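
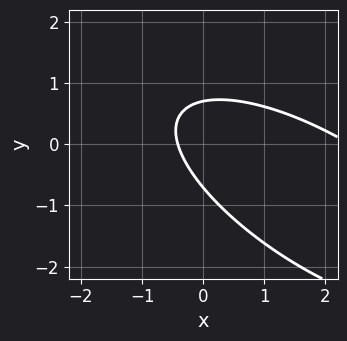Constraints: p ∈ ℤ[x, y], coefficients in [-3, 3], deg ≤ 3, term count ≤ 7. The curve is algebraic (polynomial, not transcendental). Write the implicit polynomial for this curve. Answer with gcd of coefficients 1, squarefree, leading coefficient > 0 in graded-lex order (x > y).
x^2 + 2*x*y + 2*y^2 - 2*x - 1

deg p = 2. The shape is more complex than any degree-1 curve.
Solving for integer coefficients yields p as stated.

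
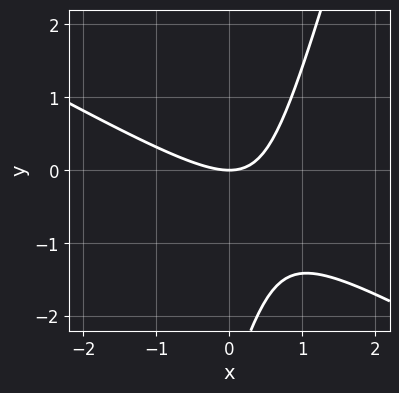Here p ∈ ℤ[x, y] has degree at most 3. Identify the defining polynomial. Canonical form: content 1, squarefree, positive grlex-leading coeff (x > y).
First, deg p = 2. The shape is more complex than any degree-1 curve.
Next, from the visible intercepts: one x-axis crossing is at x = 0; it crosses the y-axis at the gridline y = 0.
Finally, fitting integer coefficients to these (and the overall shape) gives p.

2*x^2 + 3*x*y - y^2 - 3*y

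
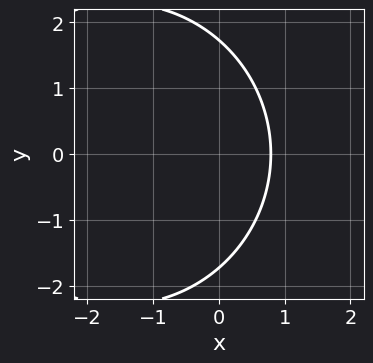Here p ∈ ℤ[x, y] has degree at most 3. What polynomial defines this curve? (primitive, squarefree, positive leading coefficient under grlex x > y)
deg p = 2. No degree-1 curve has this shape.
Symmetries: the y ↦ −y reflection is a symmetry, so y appears only in even powers.
Putting this together gives p.

x^2 + y^2 + 3*x - 3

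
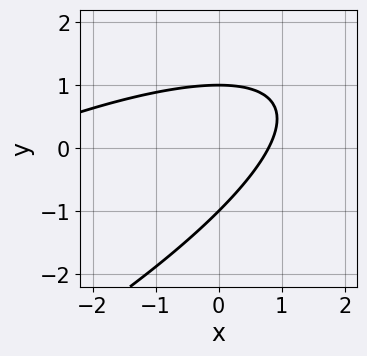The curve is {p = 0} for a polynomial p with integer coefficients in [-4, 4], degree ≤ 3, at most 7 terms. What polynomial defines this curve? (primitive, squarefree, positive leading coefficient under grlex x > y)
x^2 - 3*x*y + 3*y^2 + 3*x - 3

The degree is 2 — no degree-1 curve has this shape.
Reading off the gridlines: the y-axis gridline crossings are at y ∈ {-1, 1}.
Matching integer coefficients to the picture gives p.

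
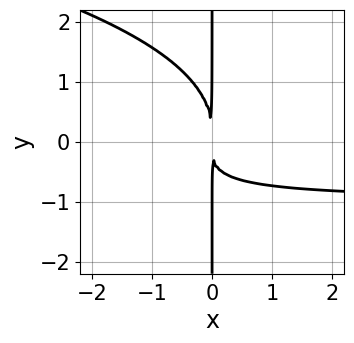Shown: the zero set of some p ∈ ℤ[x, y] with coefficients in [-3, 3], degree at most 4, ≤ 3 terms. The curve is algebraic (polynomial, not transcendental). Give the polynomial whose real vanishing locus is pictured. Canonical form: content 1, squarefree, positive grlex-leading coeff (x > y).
(a) deg p = 4. No degree-3 curve has this shape.
(b) Reading off the gridlines: the visible y-axis segment lies entirely on the curve.
(c) Matching integer coefficients to the picture gives p.

2*x*y^3 + 3*x^2*y + 3*x^2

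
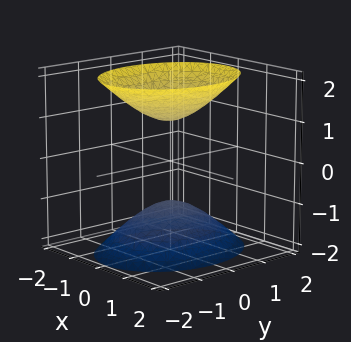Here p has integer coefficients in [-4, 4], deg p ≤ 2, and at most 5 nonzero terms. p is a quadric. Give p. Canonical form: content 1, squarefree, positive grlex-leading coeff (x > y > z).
3*x^2 + 2*y^2 - 2*z^2 + 2

1. I count 2 distinct pieces. They look like related sheets of one shape, so recover p as a whole.
2. deg p = 2. Two separate bowl-shaped sheets opening away from each other; a quadric.
3. Symmetries: the x ↦ −x reflection is a symmetry, so x appears only in even powers; the z ↦ −z reflection is a symmetry, so z appears only in even powers; it's symmetric under y → −y, forcing even powers of y.
4. Against the integer gridlines: it misses every integer gridline on the x-axis; no y-intercept at any integer in the box; the z-axis gridline crossings are at z ∈ {-1, 1}.
5. The integer polynomial consistent with all of this is the stated p.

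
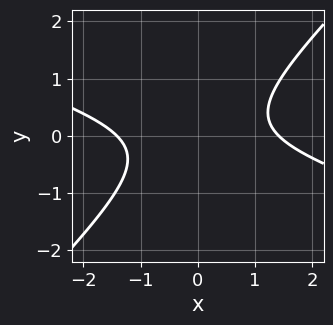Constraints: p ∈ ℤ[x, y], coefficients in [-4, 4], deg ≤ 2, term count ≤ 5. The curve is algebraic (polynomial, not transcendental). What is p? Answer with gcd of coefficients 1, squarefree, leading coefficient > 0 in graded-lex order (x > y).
(a) deg p = 2. The shape is more complex than any degree-1 curve.
(b) Against the integer gridlines: the curve avoids every integer y-axis point in the box.
(c) Matching integer coefficients to the picture gives p.

x^2 + 2*x*y - 3*y^2 - 2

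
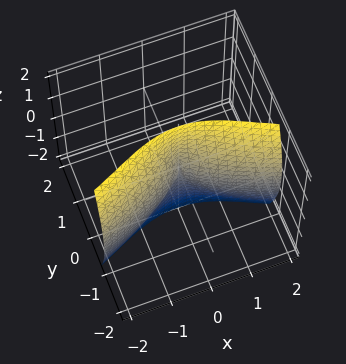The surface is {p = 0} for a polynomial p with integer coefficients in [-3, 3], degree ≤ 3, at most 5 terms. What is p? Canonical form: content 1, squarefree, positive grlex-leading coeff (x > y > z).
deg p = 3. No degree-2 surface has this shape.
Reading off the gridlines: one y-axis crossing is at y = 0; one x-axis crossing is at x = 0.
Putting this together gives p. Check: (0, 0, 1) on the z-axis lies on the surface, and p(0, 0, 1) = 0. ✓

3*y^3 + y*z^2 + x^2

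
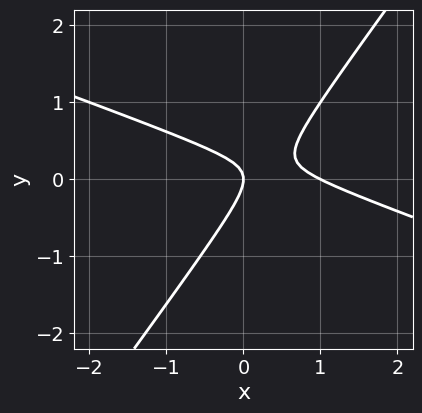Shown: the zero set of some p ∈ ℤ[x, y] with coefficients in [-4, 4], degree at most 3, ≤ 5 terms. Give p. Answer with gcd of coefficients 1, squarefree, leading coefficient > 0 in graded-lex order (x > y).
First, the degree is 2 — the shape is more complex than any degree-1 curve.
Then, observable constraints: the x-axis gridline crossings are at x ∈ {0, 1}; it crosses the y-axis at the gridline y = 0.
Finally, the integer polynomial consistent with all of this is the stated p.

x^2 + 2*x*y - 2*y^2 - x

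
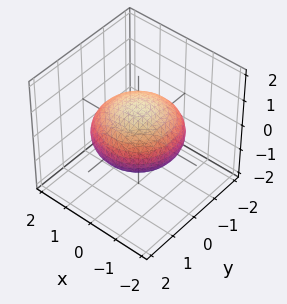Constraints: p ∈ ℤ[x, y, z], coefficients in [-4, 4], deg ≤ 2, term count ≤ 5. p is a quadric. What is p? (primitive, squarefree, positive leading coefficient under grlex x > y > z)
(a) The degree is 2 — a closed, bounded, convex surface; a quadric.
(b) Symmetries: the surface is invariant under rotation about z: p = q(x² + y², z); the z ↦ −z reflection is a symmetry, so z appears only in even powers.
(c) From the visible intercepts: a circular section at z = 0 has radius between 1 and 2; among the integer gridlines, it crosses the z-axis at z ∈ {-1, 1}.
(d) Assembling these constraints gives the stated polynomial.

x^2 + y^2 + 2*z^2 - 2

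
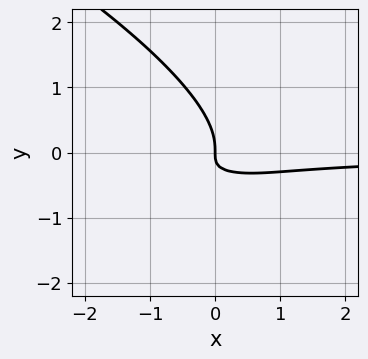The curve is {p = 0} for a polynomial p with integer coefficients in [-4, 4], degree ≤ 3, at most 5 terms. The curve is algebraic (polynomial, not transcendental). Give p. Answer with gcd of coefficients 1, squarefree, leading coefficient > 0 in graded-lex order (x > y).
x^2*y + 3*x*y^2 + 3*y^3 + 3*x*y + x

(a) The degree is 3 — a generic line meets the curve in up to 3 points.
(b) Reading off the gridlines: it crosses the y-axis at the gridline y = 0; one x-axis crossing is at x = 0.
(c) Matching integer coefficients to the picture gives p.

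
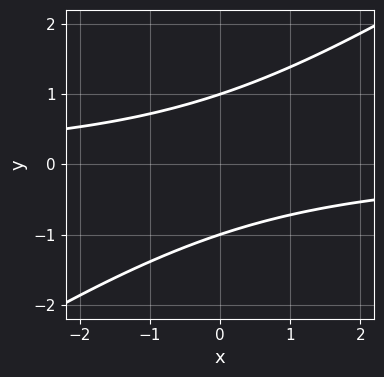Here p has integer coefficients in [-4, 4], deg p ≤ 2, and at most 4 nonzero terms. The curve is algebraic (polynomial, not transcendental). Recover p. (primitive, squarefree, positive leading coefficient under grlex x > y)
First, deg p = 2.
Next, from the axis intercepts and sections: among the integer gridlines, it crosses the y-axis at y ∈ {-1, 1}; no x-intercept at any integer in the box.
Finally, solving for integer coefficients yields p as stated.

2*x*y - 3*y^2 + 3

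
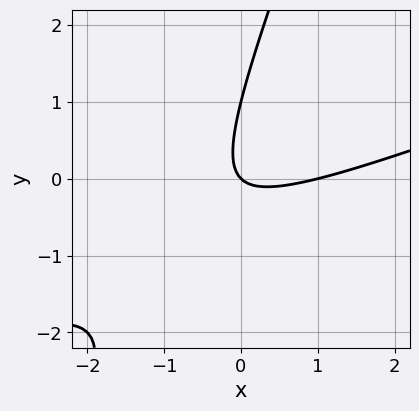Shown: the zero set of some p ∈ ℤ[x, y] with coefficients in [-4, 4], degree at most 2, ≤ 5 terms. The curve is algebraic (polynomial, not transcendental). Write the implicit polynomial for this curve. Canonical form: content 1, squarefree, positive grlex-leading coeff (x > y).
x^2 - 3*x*y + y^2 - x - y

First, degree: the shape is more complex than any degree-1 curve, so deg p = 2.
Next, from the visible intercepts: the y-axis gridline crossings are at y ∈ {0, 1}; among the integer gridlines, it crosses the x-axis at x ∈ {0, 1}.
Finally, fitting integer coefficients to these (and the overall shape) gives p.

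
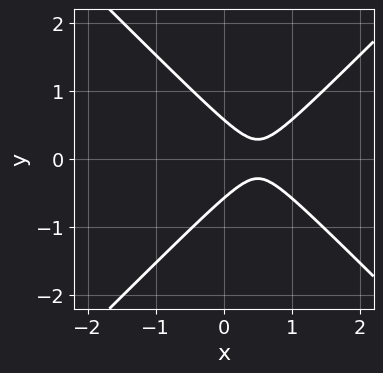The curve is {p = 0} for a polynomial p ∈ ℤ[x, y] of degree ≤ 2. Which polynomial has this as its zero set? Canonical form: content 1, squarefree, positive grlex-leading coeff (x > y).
3*x^2 - 3*y^2 - 3*x + 1

1. deg p = 2. The shape is more complex than any degree-1 curve.
2. Symmetries: mirror symmetry y ↦ −y ⇒ only even powers of y.
3. From the axis intercepts and sections: the curve avoids every integer x-axis point in the box.
4. Together with the visible shape, these determine p as stated.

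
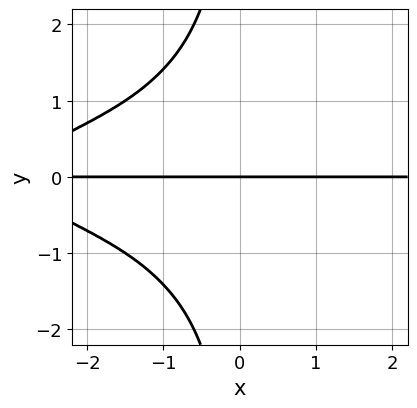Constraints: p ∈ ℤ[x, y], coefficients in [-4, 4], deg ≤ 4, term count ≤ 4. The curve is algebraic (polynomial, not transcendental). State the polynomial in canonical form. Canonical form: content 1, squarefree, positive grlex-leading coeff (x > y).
x*y^3 + x*y + 3*y

1. deg p = 4. The shape is more complex than any degree-3 curve.
2. Reading off the gridlines: every point of the x-axis in the box is on the curve; it crosses the y-axis at the gridline y = 0.
3. Fitting integer coefficients to these (and the overall shape) gives p.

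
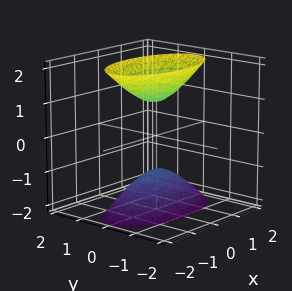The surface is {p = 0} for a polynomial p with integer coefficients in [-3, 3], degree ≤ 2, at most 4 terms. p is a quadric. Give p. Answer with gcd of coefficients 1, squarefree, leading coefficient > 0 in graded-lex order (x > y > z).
x^2 + 3*y^2 - z^2 + 1

(a) There are 2 components. They look like related sheets of one shape, so recover p as a whole.
(b) Degree: two separate bowl-shaped sheets opening away from each other; a quadric, so deg p = 2.
(c) Symmetries: the z ↦ −z reflection is a symmetry, so z appears only in even powers; the y ↦ −y reflection is a symmetry, so y appears only in even powers; mirror symmetry x ↦ −x ⇒ only even powers of x.
(d) Checking where it meets the axes: no x-intercept at any integer in the box; the z-axis gridline crossings are at z ∈ {-1, 1}; the surface avoids every integer y-axis point in the box.
(e) Putting this together gives p.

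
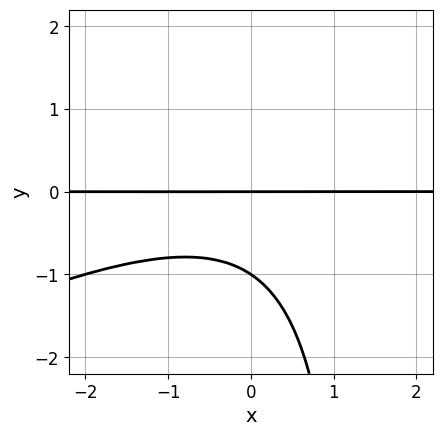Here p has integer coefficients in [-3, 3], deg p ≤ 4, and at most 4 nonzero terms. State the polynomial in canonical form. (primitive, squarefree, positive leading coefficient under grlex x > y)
The degree is 3 — the shape is more complex than any degree-2 curve.
Observable constraints: the y-axis gridline crossings are at y ∈ {-1, 0}; the visible x-axis segment lies entirely on the curve.
Solving for integer coefficients yields p as stated.

x^2*y - 2*x*y^2 + 3*y^2 + 3*y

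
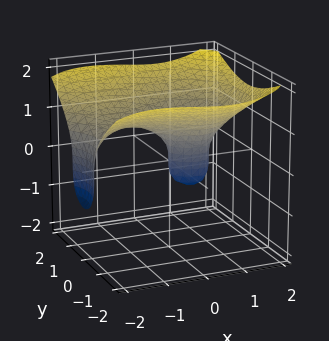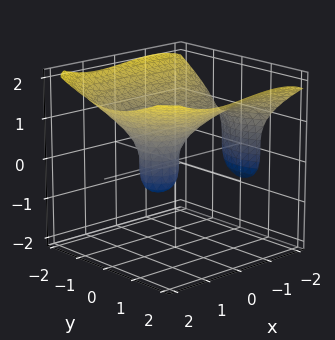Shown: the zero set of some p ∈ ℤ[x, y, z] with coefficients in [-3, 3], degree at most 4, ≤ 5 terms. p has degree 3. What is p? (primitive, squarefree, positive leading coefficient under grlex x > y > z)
x^3 - 2*z^3 + x^2 + 3*y^2 - 2*x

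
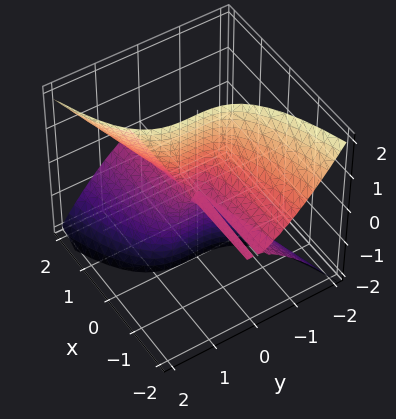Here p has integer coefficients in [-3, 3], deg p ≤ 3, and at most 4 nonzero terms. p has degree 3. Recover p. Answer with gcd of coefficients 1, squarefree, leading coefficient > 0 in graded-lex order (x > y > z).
1. Degree: the shape is more complex than any degree-2 surface, so deg p = 3.
2. From the visible intercepts: every point of the x-axis in the box is on the surface; the visible z-axis segment lies entirely on the surface.
3. Fitting integer coefficients to these (and the overall shape) gives p.

3*x*z^2 - 3*y^3 + y^2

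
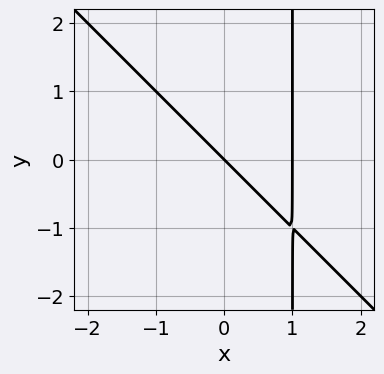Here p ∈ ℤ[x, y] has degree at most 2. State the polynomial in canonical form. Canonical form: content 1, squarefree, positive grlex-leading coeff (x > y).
Degree: the shape is more complex than any degree-1 curve, so deg p = 2.
Against the integer gridlines: one y-axis crossing is at y = 0; the x-axis gridline crossings are at x ∈ {0, 1}.
Together with the visible shape, these determine p as stated.

x^2 + x*y - x - y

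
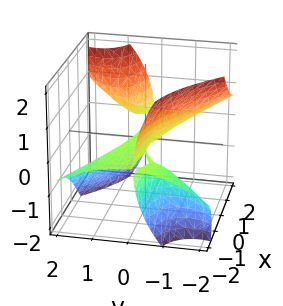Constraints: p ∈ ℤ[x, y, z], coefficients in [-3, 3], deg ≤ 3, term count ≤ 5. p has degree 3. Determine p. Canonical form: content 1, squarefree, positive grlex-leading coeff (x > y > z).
3*x*y*z - y^3 - z^3 - z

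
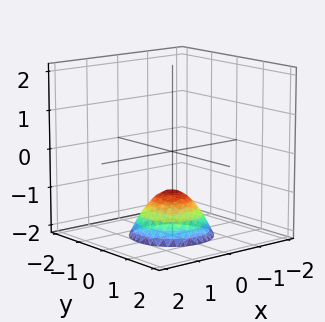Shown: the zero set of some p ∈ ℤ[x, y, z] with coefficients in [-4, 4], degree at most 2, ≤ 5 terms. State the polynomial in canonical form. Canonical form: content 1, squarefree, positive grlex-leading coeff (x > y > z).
x^2 + y^2 + z + 1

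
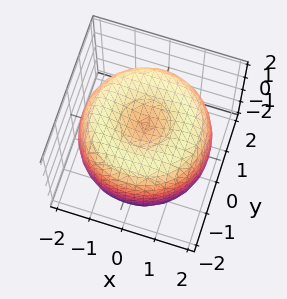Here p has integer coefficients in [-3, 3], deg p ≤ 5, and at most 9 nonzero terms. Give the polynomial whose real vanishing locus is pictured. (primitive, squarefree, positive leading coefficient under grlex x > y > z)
x^4 + 2*x^2*y^2 + y^4 - 3*x^2 - 3*y^2 + 2*z^2 - 2

1. deg p = 4. The shape is more complex than any degree-3 surface.
2. Symmetries: rotational symmetry about the z-axis ⇒ p depends on x, y only through x² + y².
3. Checking where it meets the axes: the z-axis gridline crossings are at z ∈ {-1, 1}; a circular section at z = -1 has radius between 1 and 2.
4. Matching integer coefficients to the picture gives p.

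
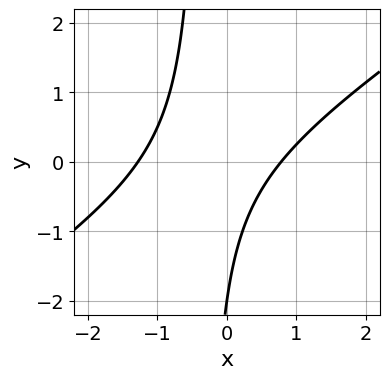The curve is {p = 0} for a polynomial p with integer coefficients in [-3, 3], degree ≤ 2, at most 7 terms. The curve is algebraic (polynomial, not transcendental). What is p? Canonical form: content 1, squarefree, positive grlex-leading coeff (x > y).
2*x^2 - 3*x*y + x - y - 2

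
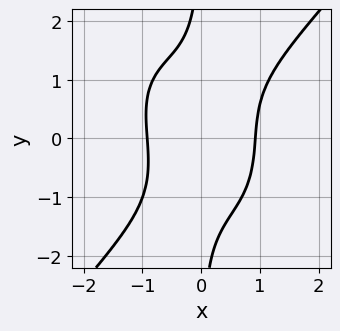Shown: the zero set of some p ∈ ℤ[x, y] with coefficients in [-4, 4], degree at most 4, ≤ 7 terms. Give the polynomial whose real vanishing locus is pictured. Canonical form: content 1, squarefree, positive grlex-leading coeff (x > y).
First, the degree is 4 — the shape is more complex than any degree-3 curve.
Next, observable constraints: the curve avoids every integer y-axis point in the box.
Finally, putting this together gives p.

3*x^4 - 2*x*y^3 - x^2*y + x^2 - 3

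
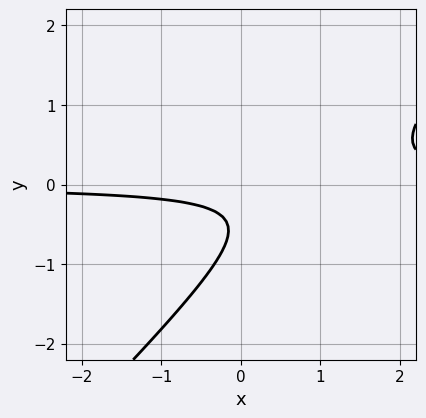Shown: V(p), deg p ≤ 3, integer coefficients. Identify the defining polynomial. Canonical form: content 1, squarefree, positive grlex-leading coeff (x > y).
1. Degree: no degree-1 curve has this shape, so deg p = 2.
2. From the visible intercepts: it misses every integer gridline on the y-axis; the curve avoids every integer x-axis point in the box.
3. Fitting integer coefficients to these (and the overall shape) gives p.

3*x*y - 3*y^2 - 3*y - 1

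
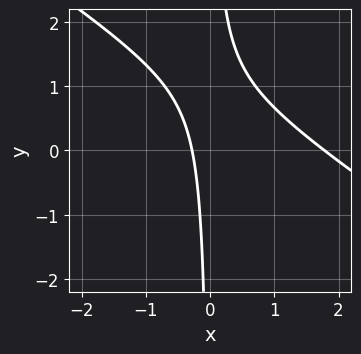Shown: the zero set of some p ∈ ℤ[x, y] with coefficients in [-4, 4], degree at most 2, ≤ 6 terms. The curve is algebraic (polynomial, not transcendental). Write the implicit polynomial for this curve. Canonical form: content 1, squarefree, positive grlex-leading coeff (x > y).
1. deg p = 2. No degree-1 curve has this shape.
2. From the visible intercepts: the curve avoids every integer y-axis point in the box.
3. These observations pin down the coefficients.

2*x^2 + 3*x*y - 3*x - 1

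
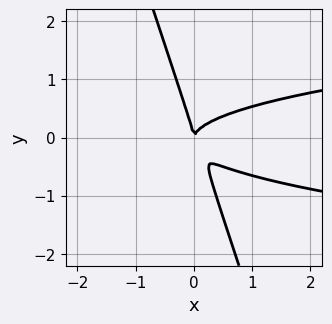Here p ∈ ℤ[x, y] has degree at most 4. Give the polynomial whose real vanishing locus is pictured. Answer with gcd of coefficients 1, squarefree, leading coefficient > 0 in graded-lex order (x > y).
First, deg p = 3. The shape is more complex than any degree-2 curve.
Then, from the visible intercepts: it meets the x-axis at x = 0 (among the integer gridlines); it crosses the y-axis at the gridline y = 0.
Finally, fitting integer coefficients to these (and the overall shape) gives p.

3*x*y^2 + y^3 - x^2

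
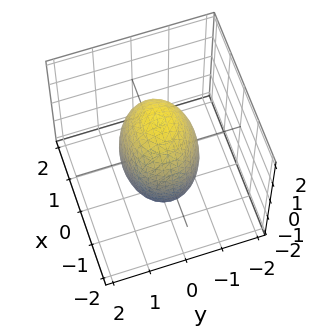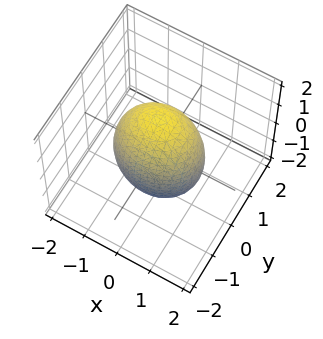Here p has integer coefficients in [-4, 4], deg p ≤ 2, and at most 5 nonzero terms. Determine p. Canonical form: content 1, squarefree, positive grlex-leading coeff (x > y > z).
(a) deg p = 2. A closed, bounded, convex surface; a quadric.
(b) Symmetries: the x ↦ −x reflection is a symmetry, so x appears only in even powers; it's symmetric under y → −y, forcing even powers of y; it's symmetric under z → −z, forcing even powers of z.
(c) Reading off the gridlines: among the integer gridlines, it crosses the y-axis at y ∈ {-1, 1}.
(d) Fitting integer coefficients to these (and the overall shape) gives p.

2*x^2 + 3*y^2 + z^2 - 3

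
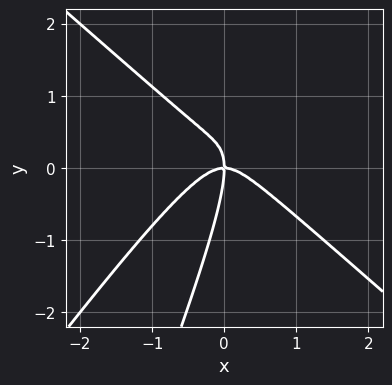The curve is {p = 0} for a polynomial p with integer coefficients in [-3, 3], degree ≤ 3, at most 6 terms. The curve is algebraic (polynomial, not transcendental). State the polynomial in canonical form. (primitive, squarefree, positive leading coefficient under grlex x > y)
First, deg p = 3.
Next, reading off the gridlines: one x-axis crossing is at x = 0; it crosses the y-axis at the gridline y = 0.
Finally, matching integer coefficients to the picture gives p.

3*x^3 - 3*x*y^2 + y^3 + 2*x*y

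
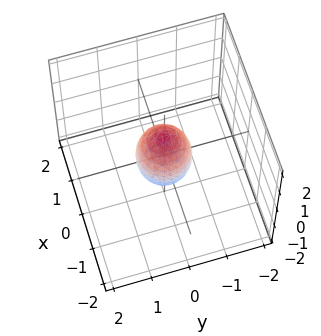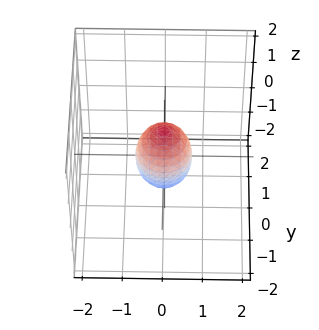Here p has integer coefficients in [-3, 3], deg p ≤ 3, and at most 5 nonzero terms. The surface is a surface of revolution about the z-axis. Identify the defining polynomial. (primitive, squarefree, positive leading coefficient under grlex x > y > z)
First, deg p = 2. No degree-1 surface has this shape.
Next, symmetries: rotational symmetry about the z-axis ⇒ p depends on x, y only through x² + y².
Next, reading off the gridlines: a circular section at z = 0 has radius between 0 and 1; the z-axis gridline crossings are at z ∈ {-1, 1}.
Finally, matching integer coefficients to the picture gives p.

2*x^2 + 2*y^2 + z^2 - 1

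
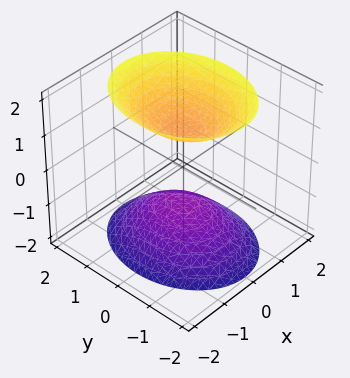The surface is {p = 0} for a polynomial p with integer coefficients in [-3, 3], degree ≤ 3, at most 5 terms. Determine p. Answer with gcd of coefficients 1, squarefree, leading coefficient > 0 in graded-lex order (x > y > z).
3*x^2 + 2*y^2 - 2*z^2 + 2

1. The picture has 2 separate pieces. They look like related sheets of one shape, so recover p as a whole.
2. deg p = 2. Two sheets facing apart; a quadric.
3. Symmetries: it's symmetric under x → −x, forcing even powers of x; it's symmetric under y → −y, forcing even powers of y; it's symmetric under z → −z, forcing even powers of z.
4. Observable constraints: it misses every integer gridline on the y-axis; no x-intercept at any integer in the box.
5. Fitting integer coefficients to these (and the overall shape) gives p. Check: (0, 0, -1) on the z-axis lies on the surface, and p(0, 0, -1) = 0. ✓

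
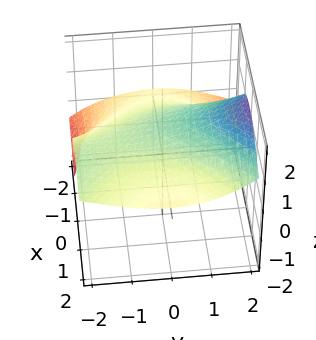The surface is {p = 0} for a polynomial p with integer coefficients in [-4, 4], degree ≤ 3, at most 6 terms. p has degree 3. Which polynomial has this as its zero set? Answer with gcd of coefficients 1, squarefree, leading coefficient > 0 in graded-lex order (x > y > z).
3*x^2*z - x*y^2 - 2*y*z^2 + 3*z^3 - 3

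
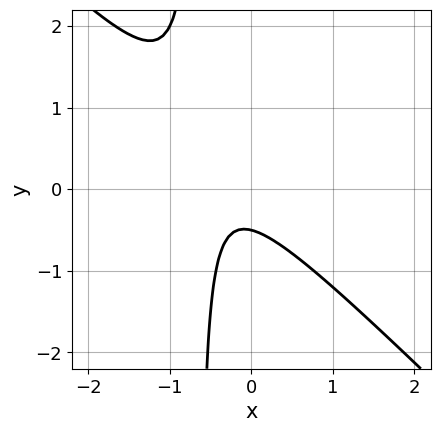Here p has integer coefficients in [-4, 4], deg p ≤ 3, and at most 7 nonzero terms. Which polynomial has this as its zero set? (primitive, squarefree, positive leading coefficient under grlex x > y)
3*x^2 + 3*x*y + 2*x + 2*y + 1

(a) The degree is 2 — a generic line meets the curve in up to 2 points.
(b) Reading off the gridlines: the curve avoids every integer x-axis point in the box.
(c) The integer polynomial consistent with all of this is the stated p.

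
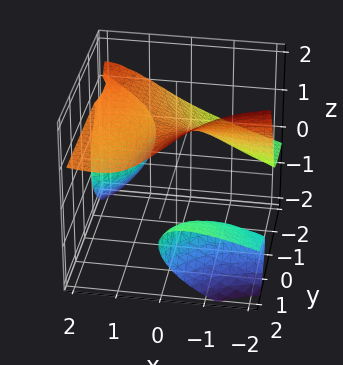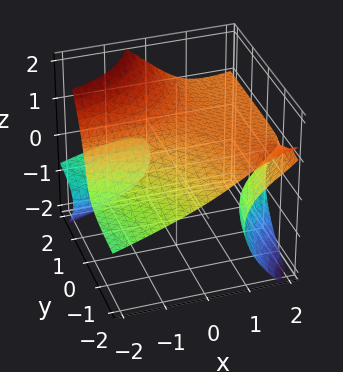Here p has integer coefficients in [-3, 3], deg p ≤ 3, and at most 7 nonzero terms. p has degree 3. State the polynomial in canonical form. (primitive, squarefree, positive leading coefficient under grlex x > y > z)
(a) There are 2 components.
(b) The degree is 3 — no degree-2 surface has this shape.
(c) Observable constraints: it misses every integer gridline on the x-axis; no y-intercept at any integer in the box; it meets the z-axis at z = 1 (among the integer gridlines).
(d) These observations pin down the coefficients.

x^2*y - 3*x*y*z - 2*z^3 + 2*y*z + 2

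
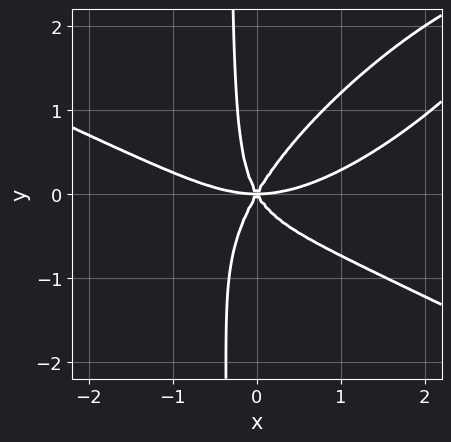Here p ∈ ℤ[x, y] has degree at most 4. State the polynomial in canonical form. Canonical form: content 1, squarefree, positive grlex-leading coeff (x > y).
x^4 - 3*x^2*y^2 + 3*x*y^3 - 3*x^2*y + y^3

1. deg p = 4. The shape is more complex than any degree-3 curve.
2. Against the integer gridlines: one x-axis crossing is at x = 0; it meets the y-axis at y = 0 (among the integer gridlines).
3. Solving for integer coefficients yields p as stated.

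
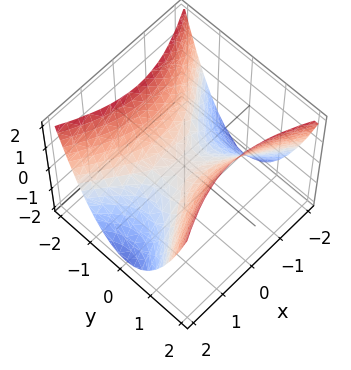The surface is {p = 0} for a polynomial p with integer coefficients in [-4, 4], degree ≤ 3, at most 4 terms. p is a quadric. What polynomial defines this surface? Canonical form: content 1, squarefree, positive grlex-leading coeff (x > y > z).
x^2 - 2*y^2 + 2*z

First, the degree is 2 — a hyperbolic paraboloid; a quadric.
Next, symmetries: it's symmetric under y → −y, forcing even powers of y; mirror symmetry x ↦ −x ⇒ only even powers of x.
Then, from the visible intercepts: one x-axis crossing is at x = 0; it meets the y-axis at y = 0 (among the integer gridlines); one z-axis crossing is at z = 0.
Finally, putting this together gives p.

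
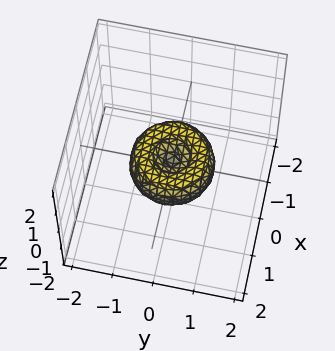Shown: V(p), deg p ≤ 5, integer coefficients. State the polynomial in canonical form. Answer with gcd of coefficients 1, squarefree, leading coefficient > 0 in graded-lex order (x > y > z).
Degree: no degree-3 surface has this shape, so deg p = 4.
Symmetry: the z-axis is an axis of rotation, so x and y enter only as x² + y².
Against the integer gridlines: one z-axis crossing is at z = 0; the y-axis gridline crossings are at y ∈ {-1, 0, 1}.
The integer polynomial consistent with all of this is the stated p.

x^4 + 2*x^2*y^2 + y^4 - x^2 - y^2 + z^2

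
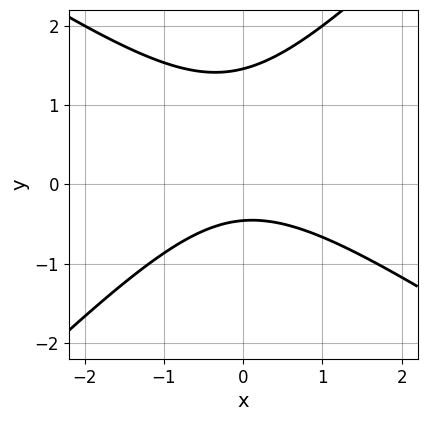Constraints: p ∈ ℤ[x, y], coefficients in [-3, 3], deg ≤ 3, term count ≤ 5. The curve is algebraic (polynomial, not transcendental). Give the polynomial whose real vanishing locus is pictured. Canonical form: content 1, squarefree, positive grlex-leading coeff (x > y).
2*x^2 + x*y - 3*y^2 + 3*y + 2

(a) The degree is 2 — the shape is more complex than any degree-1 curve.
(b) Reading off the gridlines: it misses every integer gridline on the x-axis.
(c) Matching integer coefficients to the picture gives p.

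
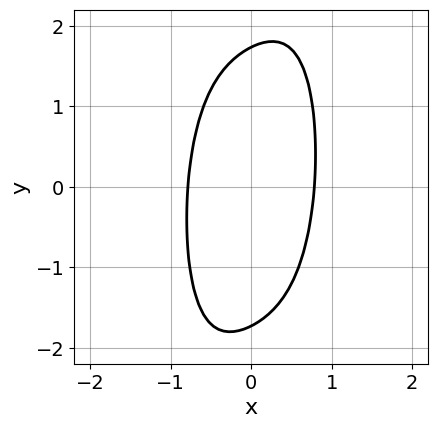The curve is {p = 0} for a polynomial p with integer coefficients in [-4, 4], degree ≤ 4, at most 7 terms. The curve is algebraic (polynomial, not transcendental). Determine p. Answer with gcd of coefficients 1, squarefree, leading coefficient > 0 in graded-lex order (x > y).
3*x^4 + 3*x^2 - x*y + y^2 - 3

deg p = 4. No degree-3 curve has this shape.
Solving for integer coefficients yields p as stated.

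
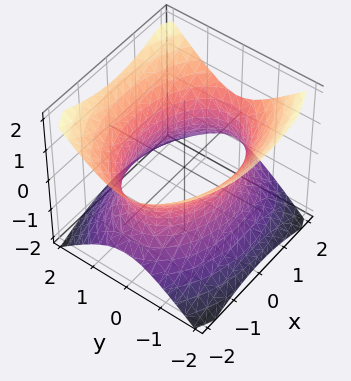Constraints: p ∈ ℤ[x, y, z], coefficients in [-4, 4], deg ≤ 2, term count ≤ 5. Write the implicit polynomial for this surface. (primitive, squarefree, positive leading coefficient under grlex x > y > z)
(a) The degree is 2 — one connected sheet with a waist; a quadric.
(b) Symmetries: it's symmetric under y → −y, forcing even powers of y; the z ↦ −z reflection is a symmetry, so z appears only in even powers; it's symmetric under x → −x, forcing even powers of x.
(c) Reading off the gridlines: no z-intercept at any integer in the box.
(d) Putting this together gives p.

x^2 + 2*y^2 - 2*z^2 - 3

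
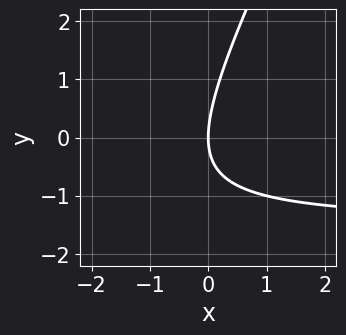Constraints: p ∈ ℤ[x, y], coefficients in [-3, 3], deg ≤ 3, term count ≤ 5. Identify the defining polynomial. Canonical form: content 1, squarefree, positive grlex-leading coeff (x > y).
1. The degree is 2 — no degree-1 curve has this shape.
2. Reading off the gridlines: one x-axis crossing is at x = 0; it meets the y-axis at y = 0 (among the integer gridlines).
3. Matching integer coefficients to the picture gives p.

2*x*y - y^2 + 3*x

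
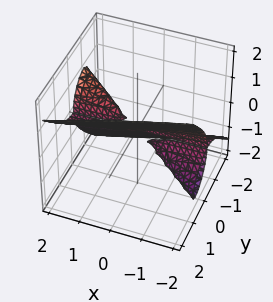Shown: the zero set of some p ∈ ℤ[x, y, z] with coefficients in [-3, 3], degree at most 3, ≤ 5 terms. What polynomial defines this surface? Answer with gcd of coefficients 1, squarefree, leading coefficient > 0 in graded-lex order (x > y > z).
x*y*z - y^3 + z^3

First, the picture has 3 separate pieces. They look like related sheets of one shape, so recover p as a whole.
Then, deg p = 3. A generic line meets the surface in up to 3 points.
Next, from the axis intercepts and sections: one y-axis crossing is at y = 0; every point of the x-axis in the box is on the surface; one z-axis crossing is at z = 0.
Finally, together with the visible shape, these determine p as stated.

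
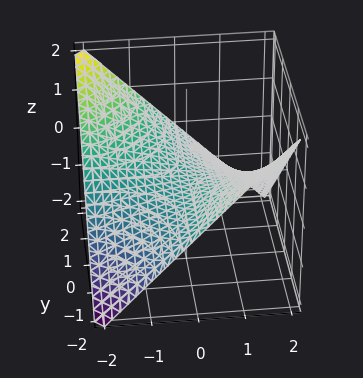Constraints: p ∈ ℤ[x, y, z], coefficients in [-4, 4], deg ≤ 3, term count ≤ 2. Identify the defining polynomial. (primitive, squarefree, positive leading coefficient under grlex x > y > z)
x*y + 2*z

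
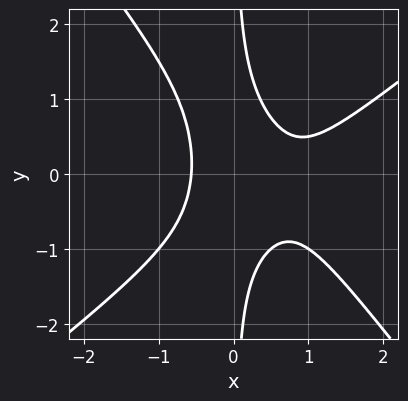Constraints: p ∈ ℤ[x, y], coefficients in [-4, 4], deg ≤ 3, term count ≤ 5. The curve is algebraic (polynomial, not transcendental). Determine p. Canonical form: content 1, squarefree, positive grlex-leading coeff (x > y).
2*x^3 - x^2*y - 2*x*y^2 - 2*x^2 + 1

First, the degree is 3 — the shape is more complex than any degree-2 curve.
Then, reading off the gridlines: no y-intercept at any integer in the box.
Finally, matching integer coefficients to the picture gives p.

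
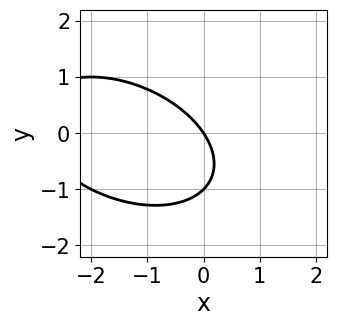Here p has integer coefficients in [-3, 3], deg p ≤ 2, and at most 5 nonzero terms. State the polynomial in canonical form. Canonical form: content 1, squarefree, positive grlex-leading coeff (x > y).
First, deg p = 2. The shape is more complex than any degree-1 curve.
Then, from the visible intercepts: the y-axis gridline crossings are at y ∈ {-1, 0}; it meets the x-axis at x = 0 (among the integer gridlines).
Finally, these observations pin down the coefficients.

x^2 + x*y + 2*y^2 + 3*x + 2*y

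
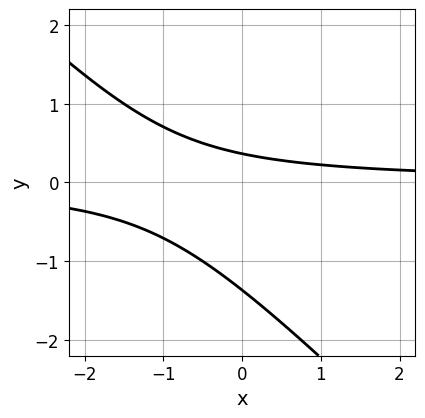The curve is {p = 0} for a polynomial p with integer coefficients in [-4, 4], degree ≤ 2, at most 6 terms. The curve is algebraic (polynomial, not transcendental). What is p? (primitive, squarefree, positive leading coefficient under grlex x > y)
2*x*y + 2*y^2 + 2*y - 1

First, deg p = 2.
Then, observable constraints: it misses every integer gridline on the x-axis.
Finally, the integer polynomial consistent with all of this is the stated p.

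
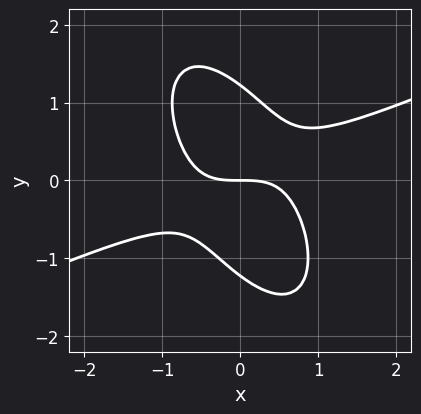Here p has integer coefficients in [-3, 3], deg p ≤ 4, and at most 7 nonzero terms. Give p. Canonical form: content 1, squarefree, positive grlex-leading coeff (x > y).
1. The degree is 3 — no degree-2 curve has this shape.
2. From the axis intercepts and sections: one y-axis crossing is at y = 0; it meets the x-axis at x = 0 (among the integer gridlines).
3. Assembling these constraints gives the stated polynomial.

2*x^3 - 3*x^2*y - 3*x*y^2 - 2*y^3 + 3*y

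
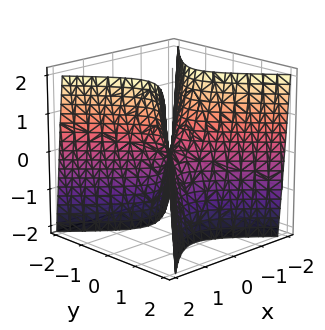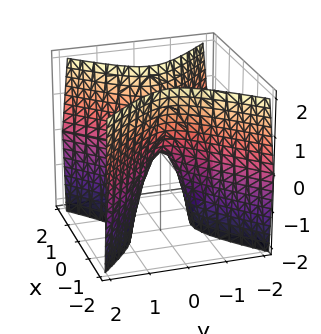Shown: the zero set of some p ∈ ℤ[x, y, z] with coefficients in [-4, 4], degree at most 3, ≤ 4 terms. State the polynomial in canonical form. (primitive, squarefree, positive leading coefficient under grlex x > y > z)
3*x^2 - 3*y^2 - z

(a) Degree: a hyperbolic paraboloid; a quadric, so deg p = 2.
(b) Symmetries: the x ↦ −x reflection is a symmetry, so x appears only in even powers; mirror symmetry y ↦ −y ⇒ only even powers of y.
(c) From the visible intercepts: it meets the z-axis at z = 0 (among the integer gridlines); one x-axis crossing is at x = 0.
(d) Assembling these constraints gives the stated polynomial.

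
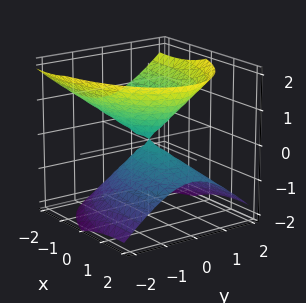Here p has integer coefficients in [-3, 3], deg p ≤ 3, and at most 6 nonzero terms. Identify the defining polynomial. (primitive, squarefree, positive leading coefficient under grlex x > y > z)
x^2 + 2*x*z + 3*y^2 - 3*z^2

1. I count 2 distinct pieces.
2. The degree is 2 — a generic line meets the surface in up to 2 points.
3. From the visible intercepts: it meets the x-axis at x = 0 (among the integer gridlines); one y-axis crossing is at y = 0; one z-axis crossing is at z = 0.
4. Fitting integer coefficients to these (and the overall shape) gives p.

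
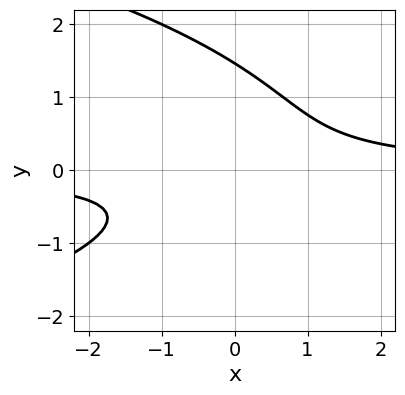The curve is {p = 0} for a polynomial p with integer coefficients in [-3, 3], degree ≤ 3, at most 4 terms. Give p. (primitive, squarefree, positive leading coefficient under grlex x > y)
First, deg p = 3.
Next, from the axis intercepts and sections: the curve avoids every integer x-axis point in the box.
Finally, together with the visible shape, these determine p as stated.

2*y^3 + 3*x*y - 2*y^2 - 2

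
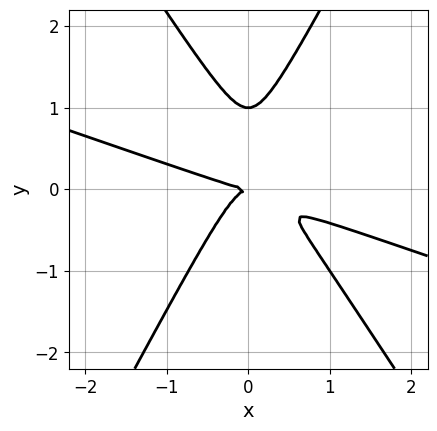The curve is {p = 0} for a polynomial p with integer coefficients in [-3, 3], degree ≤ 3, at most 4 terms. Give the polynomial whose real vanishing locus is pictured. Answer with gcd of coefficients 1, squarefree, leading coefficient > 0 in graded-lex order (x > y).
(a) deg p = 3. No degree-2 curve has this shape.
(b) Checking where it meets the axes: the y-axis gridline crossings are at y ∈ {0, 1}; it crosses the x-axis at the gridline x = 0.
(c) The integer polynomial consistent with all of this is the stated p.

x^3 + 3*x^2*y - y^3 + y^2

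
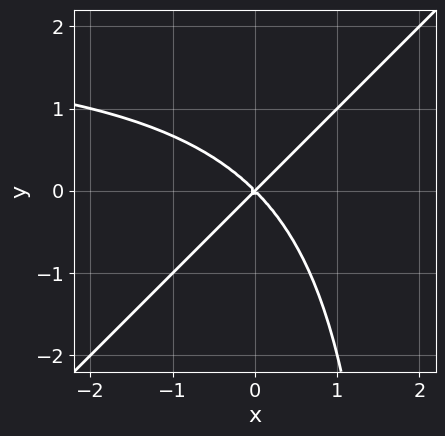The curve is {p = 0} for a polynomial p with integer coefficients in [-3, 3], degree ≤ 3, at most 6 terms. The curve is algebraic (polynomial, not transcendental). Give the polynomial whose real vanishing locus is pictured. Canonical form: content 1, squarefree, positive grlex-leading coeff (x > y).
x^2*y - x*y^2 - 2*x^2 + 2*y^2

Degree: the shape is more complex than any degree-2 curve, so deg p = 3.
Checking where it meets the axes: it meets the y-axis at y = 0 (among the integer gridlines); one x-axis crossing is at x = 0.
Putting this together gives p.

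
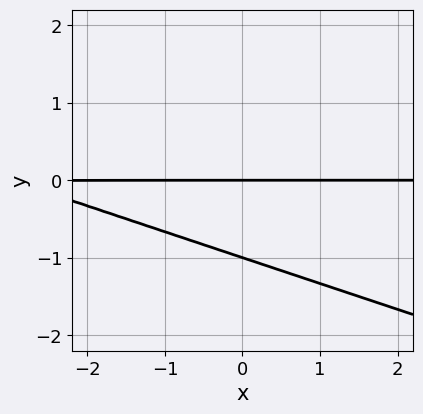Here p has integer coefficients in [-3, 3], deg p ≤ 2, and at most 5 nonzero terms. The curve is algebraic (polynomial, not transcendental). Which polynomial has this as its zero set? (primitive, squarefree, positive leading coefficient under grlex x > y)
(a) deg p = 2.
(b) Checking where it meets the axes: every point of the x-axis in the box is on the curve; among the integer gridlines, it crosses the y-axis at y ∈ {-1, 0}.
(c) Putting this together gives p.

x*y + 3*y^2 + 3*y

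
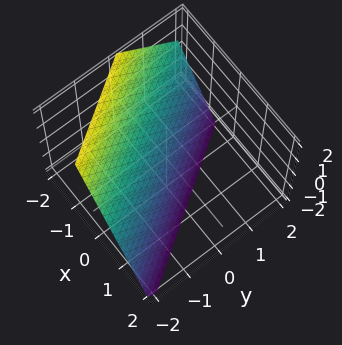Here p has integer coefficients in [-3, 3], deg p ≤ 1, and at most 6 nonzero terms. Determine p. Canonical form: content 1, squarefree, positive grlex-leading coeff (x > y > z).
3*x + 2*y + 2*z + 2

deg p = 1. The surface is flat (a plane).
Reading off the gridlines: one y-axis crossing is at y = -1; it crosses the z-axis at the gridline z = -1.
Fitting integer coefficients to these (and the overall shape) gives p.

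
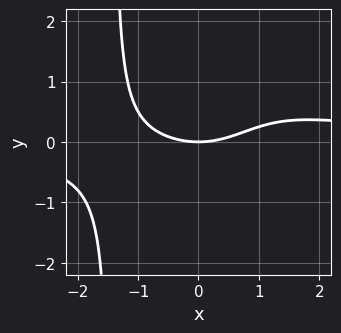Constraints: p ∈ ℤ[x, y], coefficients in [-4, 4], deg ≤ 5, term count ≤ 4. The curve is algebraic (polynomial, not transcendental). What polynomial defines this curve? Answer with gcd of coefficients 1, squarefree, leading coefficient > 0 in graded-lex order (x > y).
x^3*y - x^2 + 3*y

First, degree: the shape is more complex than any degree-3 curve, so deg p = 4.
Next, checking where it meets the axes: it crosses the x-axis at the gridline x = 0; one y-axis crossing is at y = 0.
Finally, assembling these constraints gives the stated polynomial.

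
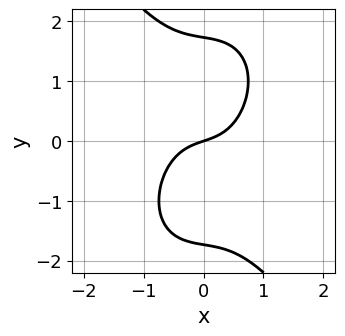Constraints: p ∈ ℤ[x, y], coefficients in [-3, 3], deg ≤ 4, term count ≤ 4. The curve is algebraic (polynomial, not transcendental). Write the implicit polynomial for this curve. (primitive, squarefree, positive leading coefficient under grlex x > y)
First, degree: no degree-2 curve has this shape, so deg p = 3.
Then, from the visible intercepts: one y-axis crossing is at y = 0; it crosses the x-axis at the gridline x = 0.
Finally, these observations pin down the coefficients.

3*x^3 + y^3 + x - 3*y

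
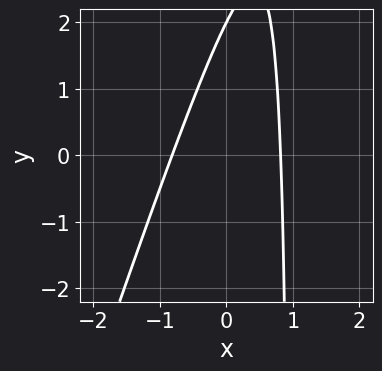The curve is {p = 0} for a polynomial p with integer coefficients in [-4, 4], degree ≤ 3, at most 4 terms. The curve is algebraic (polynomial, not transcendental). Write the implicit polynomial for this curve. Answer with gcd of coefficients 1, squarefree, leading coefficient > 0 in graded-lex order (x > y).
3*x^2 - x*y + y - 2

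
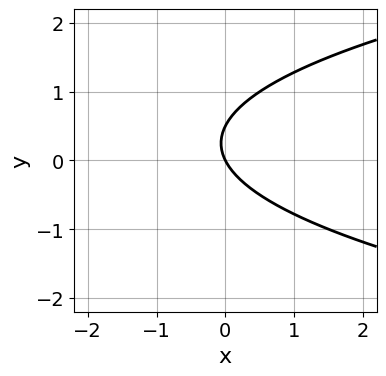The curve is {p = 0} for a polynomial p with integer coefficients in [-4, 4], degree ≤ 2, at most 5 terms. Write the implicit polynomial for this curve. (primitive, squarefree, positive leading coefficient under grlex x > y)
2*y^2 - 2*x - y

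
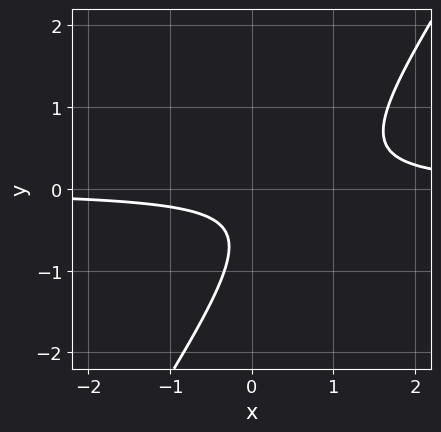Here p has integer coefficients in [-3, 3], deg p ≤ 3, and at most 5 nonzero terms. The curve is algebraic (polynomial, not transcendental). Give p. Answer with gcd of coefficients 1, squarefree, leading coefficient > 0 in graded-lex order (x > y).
3*x*y - 2*y^2 - 2*y - 1

First, the degree is 2 — the shape is more complex than any degree-1 curve.
Next, checking where it meets the axes: the curve avoids every integer x-axis point in the box; the curve avoids every integer y-axis point in the box.
Finally, together with the visible shape, these determine p as stated.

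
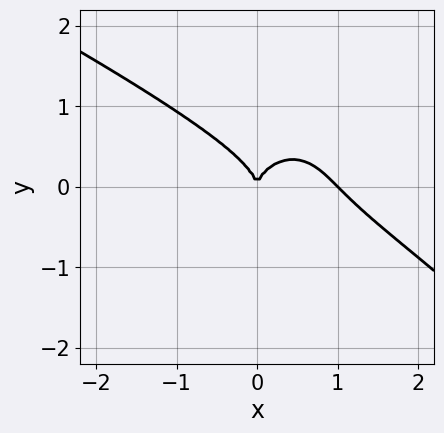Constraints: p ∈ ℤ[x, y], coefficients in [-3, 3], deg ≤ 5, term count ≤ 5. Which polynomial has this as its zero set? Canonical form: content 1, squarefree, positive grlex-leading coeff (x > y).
1. deg p = 4. The shape is more complex than any degree-3 curve.
2. Reading off the gridlines: the x-axis gridline crossings are at x ∈ {0, 1}; one y-axis crossing is at y = 0.
3. The integer polynomial consistent with all of this is the stated p.

y^4 + 3*x^3 + 3*x^2*y + 3*y^3 - 3*x^2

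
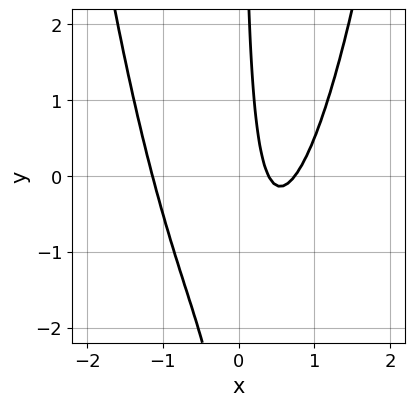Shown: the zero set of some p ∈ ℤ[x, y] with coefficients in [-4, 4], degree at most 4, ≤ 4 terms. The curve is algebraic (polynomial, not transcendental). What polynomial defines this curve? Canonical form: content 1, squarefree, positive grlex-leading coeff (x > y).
3*x^3 - 2*x*y - 3*x + 1

(a) deg p = 3. No degree-2 curve has this shape.
(b) Observable constraints: no y-intercept at any integer in the box.
(c) Matching integer coefficients to the picture gives p.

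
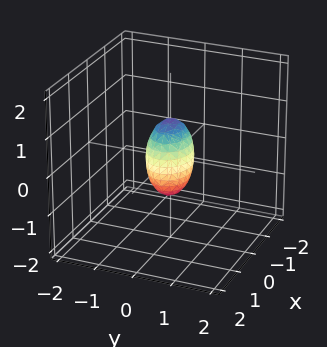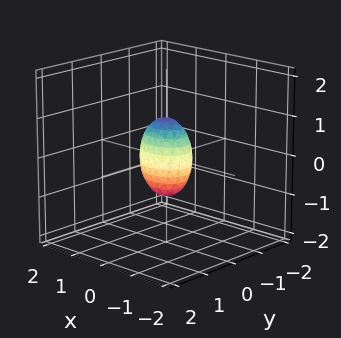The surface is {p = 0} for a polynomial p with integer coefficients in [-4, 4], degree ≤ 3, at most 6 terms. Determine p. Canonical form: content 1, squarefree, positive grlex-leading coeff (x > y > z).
1. Degree: a closed, bounded, convex surface; a quadric, so deg p = 2.
2. Symmetries: mirror symmetry y ↦ −y ⇒ only even powers of y; mirror symmetry x ↦ −x ⇒ only even powers of x; the z ↦ −z reflection is a symmetry, so z appears only in even powers.
3. From the visible intercepts: the z-axis gridline crossings are at z ∈ {-1, 1}.
4. Assembling these constraints gives the stated polynomial.

2*x^2 + 3*y^2 + z^2 - 1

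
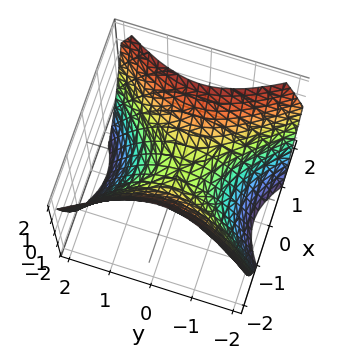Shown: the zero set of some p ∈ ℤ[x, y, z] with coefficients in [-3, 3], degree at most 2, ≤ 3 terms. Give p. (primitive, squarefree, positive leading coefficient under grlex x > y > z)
3*x^2 - 2*y^2 - 3*z

Degree: a saddle surface; a quadric, so deg p = 2.
Symmetries: it's symmetric under y → −y, forcing even powers of y; it's symmetric under x → −x, forcing even powers of x.
Against the integer gridlines: it crosses the y-axis at the gridline y = 0; one x-axis crossing is at x = 0; it meets the z-axis at z = 0 (among the integer gridlines).
These observations pin down the coefficients.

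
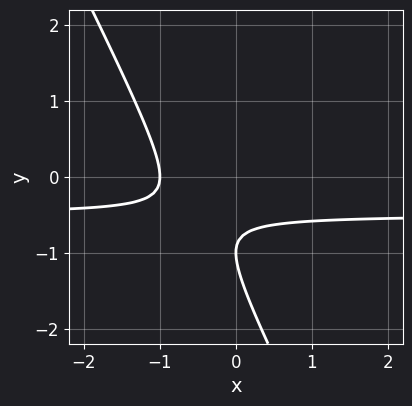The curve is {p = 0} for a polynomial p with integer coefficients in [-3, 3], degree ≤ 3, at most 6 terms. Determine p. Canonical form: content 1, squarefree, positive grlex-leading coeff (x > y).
2*x*y + y^2 + x + 2*y + 1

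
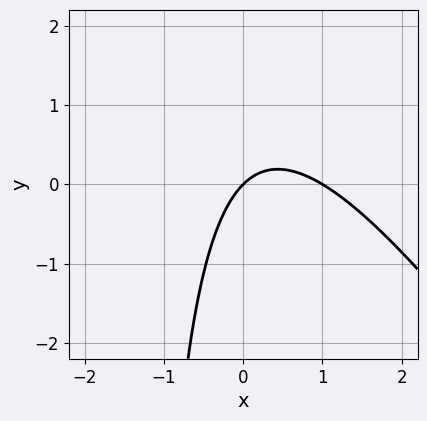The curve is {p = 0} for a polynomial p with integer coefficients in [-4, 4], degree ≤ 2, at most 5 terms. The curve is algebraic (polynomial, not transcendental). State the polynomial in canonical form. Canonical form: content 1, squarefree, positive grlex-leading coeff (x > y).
3*x^2 + 2*x*y - 3*x + 3*y

First, deg p = 2. The shape is more complex than any degree-1 curve.
Then, from the visible intercepts: it crosses the y-axis at the gridline y = 0; among the integer gridlines, it crosses the x-axis at x ∈ {0, 1}.
Finally, together with the visible shape, these determine p as stated.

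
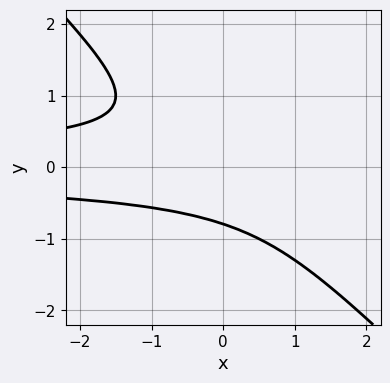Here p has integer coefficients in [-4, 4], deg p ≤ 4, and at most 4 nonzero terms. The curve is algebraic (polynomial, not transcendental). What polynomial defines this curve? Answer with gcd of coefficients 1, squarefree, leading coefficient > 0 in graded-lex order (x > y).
2*x*y^2 + 2*y^3 + 1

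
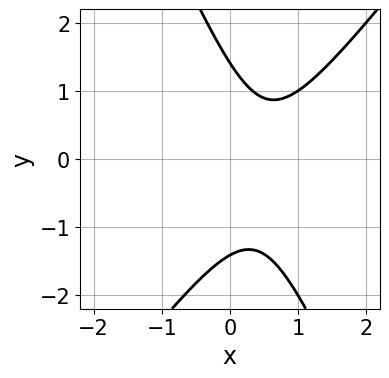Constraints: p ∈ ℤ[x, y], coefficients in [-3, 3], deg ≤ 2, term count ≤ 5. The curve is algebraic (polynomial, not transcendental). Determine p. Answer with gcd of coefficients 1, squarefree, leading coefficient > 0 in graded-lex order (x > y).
First, deg p = 2.
Next, from the visible intercepts: it misses every integer gridline on the x-axis.
Finally, the integer polynomial consistent with all of this is the stated p.

3*x^2 - x*y - y^2 - 3*x + 2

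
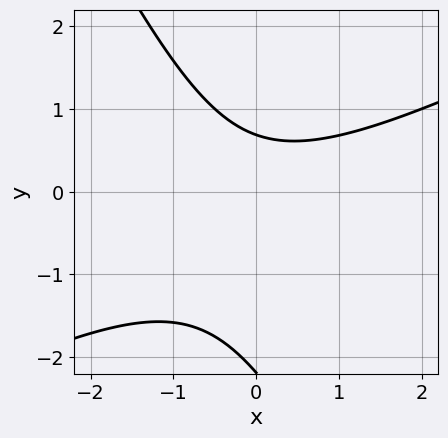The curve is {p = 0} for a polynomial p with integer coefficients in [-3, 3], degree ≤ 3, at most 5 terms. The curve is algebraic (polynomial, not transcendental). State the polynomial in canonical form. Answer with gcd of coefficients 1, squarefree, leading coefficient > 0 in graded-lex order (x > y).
2*x^2 - 3*x*y - 2*y^2 - 3*y + 3

First, deg p = 2.
Next, reading off the gridlines: no x-intercept at any integer in the box.
Finally, fitting integer coefficients to these (and the overall shape) gives p.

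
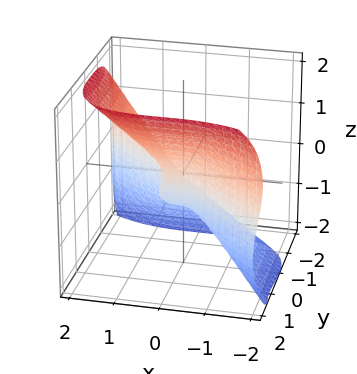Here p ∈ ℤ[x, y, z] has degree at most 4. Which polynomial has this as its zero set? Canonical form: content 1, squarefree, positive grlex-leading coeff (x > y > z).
2*x^3 + 3*y^3 + y^2*z - 2*z^3 - 2*y^2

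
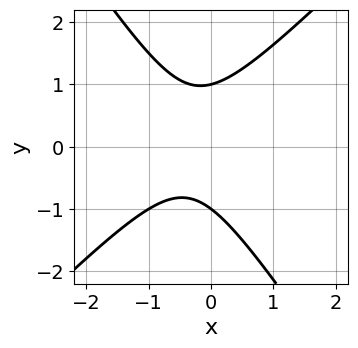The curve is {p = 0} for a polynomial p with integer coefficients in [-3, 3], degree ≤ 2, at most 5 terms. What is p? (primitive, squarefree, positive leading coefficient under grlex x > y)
First, the degree is 2 — a generic line meets the curve in up to 2 points.
Then, observable constraints: among the integer gridlines, it crosses the y-axis at y ∈ {-1, 1}; the curve avoids every integer x-axis point in the box.
Finally, these observations pin down the coefficients.

3*x^2 - x*y - 2*y^2 + 2*x + 2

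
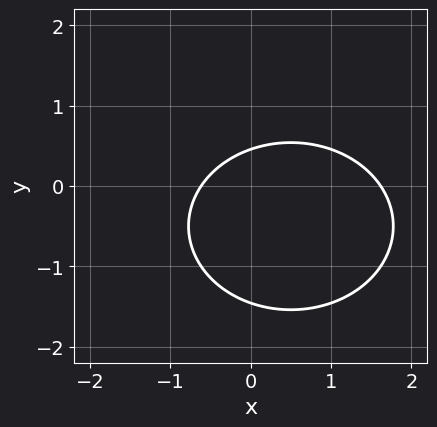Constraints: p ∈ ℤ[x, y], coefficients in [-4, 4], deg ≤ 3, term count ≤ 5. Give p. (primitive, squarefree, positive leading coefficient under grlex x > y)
2*x^2 + 3*y^2 - 2*x + 3*y - 2

Degree: a generic line meets the curve in up to 2 points, so deg p = 2.
The integer polynomial consistent with all of this is the stated p.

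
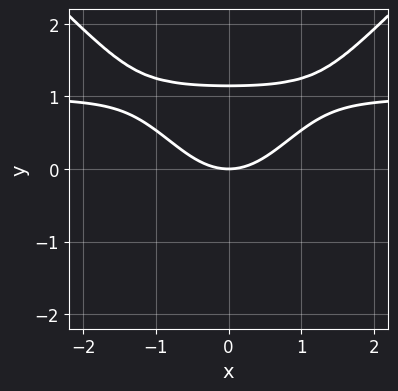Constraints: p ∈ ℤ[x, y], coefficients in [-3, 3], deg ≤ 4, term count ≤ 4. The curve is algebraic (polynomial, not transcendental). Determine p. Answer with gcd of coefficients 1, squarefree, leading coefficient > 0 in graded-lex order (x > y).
The degree is 4 — no degree-3 curve has this shape.
Symmetries: the x ↦ −x reflection is a symmetry, so x appears only in even powers.
Checking where it meets the axes: it meets the x-axis at x = 0 (among the integer gridlines); one y-axis crossing is at y = 0.
Putting this together gives p.

2*x^2*y^2 - 2*y^4 - 2*x^2 + 3*y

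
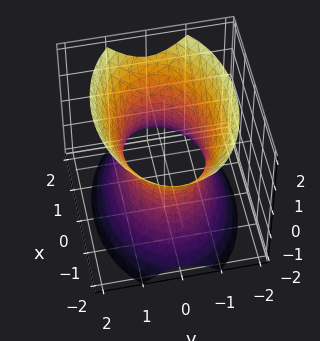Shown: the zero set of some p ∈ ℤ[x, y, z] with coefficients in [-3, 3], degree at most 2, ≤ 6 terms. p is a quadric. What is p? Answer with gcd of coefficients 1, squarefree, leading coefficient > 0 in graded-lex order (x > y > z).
x^2 + 2*y^2 - z^2 - 2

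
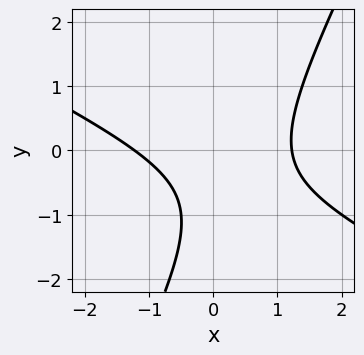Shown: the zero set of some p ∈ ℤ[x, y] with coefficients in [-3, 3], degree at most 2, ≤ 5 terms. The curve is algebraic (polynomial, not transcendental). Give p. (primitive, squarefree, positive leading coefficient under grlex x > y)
(a) deg p = 2. No degree-1 curve has this shape.
(b) Checking where it meets the axes: the curve avoids every integer y-axis point in the box.
(c) These observations pin down the coefficients.

2*x^2 + 3*x*y - 2*y^2 - 3*y - 3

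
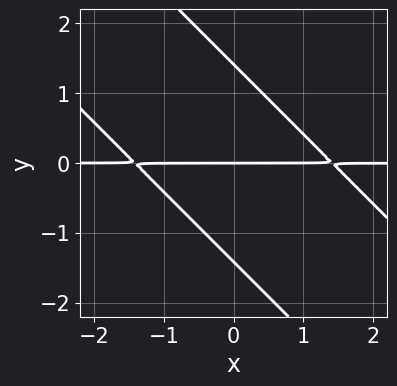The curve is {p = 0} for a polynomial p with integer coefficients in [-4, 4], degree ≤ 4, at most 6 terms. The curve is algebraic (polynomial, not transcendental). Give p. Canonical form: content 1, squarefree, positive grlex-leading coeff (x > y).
Degree: a generic line meets the curve in up to 3 points, so deg p = 3.
Observable constraints: the visible x-axis segment lies entirely on the curve; it crosses the y-axis at the gridline y = 0.
Matching integer coefficients to the picture gives p.

x^2*y + 2*x*y^2 + y^3 - 2*y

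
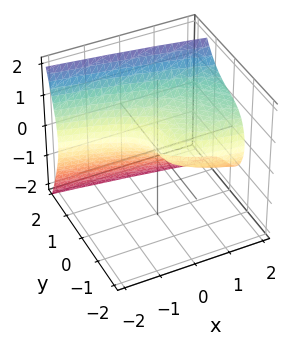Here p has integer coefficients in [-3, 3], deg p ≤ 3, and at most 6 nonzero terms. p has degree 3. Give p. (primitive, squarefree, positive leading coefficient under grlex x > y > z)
3*y^3 + x*y - 3*z^2 + 2*x

Degree: the shape is more complex than any degree-2 surface, so deg p = 3.
From the axis intercepts and sections: it crosses the y-axis at the gridline y = 0; it crosses the x-axis at the gridline x = 0; it meets the z-axis at z = 0 (among the integer gridlines).
The integer polynomial consistent with all of this is the stated p.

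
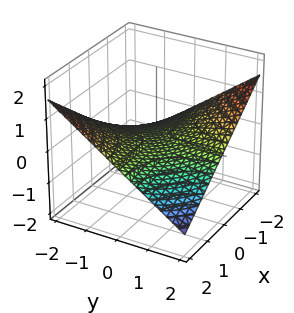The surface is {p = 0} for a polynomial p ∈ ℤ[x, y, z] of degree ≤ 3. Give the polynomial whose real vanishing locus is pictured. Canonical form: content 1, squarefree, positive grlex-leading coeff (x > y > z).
1. Degree: a hyperbolic paraboloid; a quadric, so deg p = 2.
2. Against the integer gridlines: every point of the x-axis in the box is on the surface; it meets the z-axis at z = 0 (among the integer gridlines); the visible y-axis segment lies entirely on the surface.
3. Fitting integer coefficients to these (and the overall shape) gives p.

x*y + 3*z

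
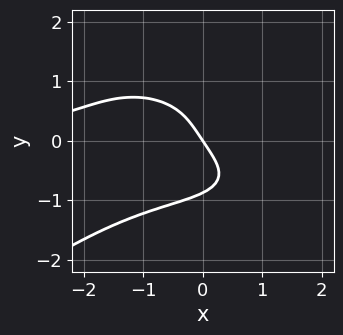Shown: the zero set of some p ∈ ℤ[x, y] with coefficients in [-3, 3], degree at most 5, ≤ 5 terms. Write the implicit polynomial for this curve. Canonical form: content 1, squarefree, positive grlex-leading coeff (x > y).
(a) The degree is 4 — a generic line meets the curve in up to 4 points.
(b) Reading off the gridlines: it crosses the y-axis at the gridline y = 0; one x-axis crossing is at x = 0.
(c) Fitting integer coefficients to these (and the overall shape) gives p.

x^3*y - 3*y^4 - 3*x - 2*y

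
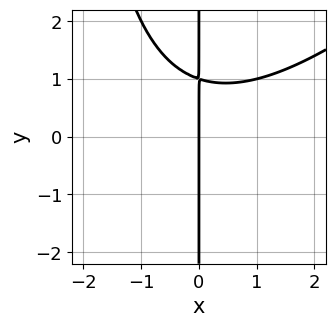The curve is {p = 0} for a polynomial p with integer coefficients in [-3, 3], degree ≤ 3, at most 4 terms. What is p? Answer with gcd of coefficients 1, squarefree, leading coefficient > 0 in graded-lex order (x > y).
x^3 - x^2*y - 3*x*y + 3*x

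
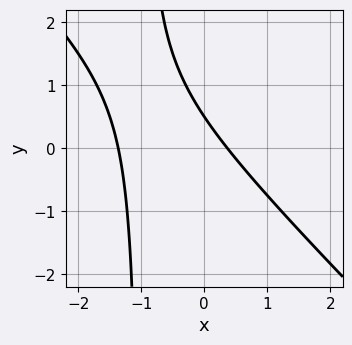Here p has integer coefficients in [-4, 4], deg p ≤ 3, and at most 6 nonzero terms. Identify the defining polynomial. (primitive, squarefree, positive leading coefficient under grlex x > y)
2*x^2 + 2*x*y + 2*x + 2*y - 1

1. The degree is 2 — no degree-1 curve has this shape.
2. Matching integer coefficients to the picture gives p.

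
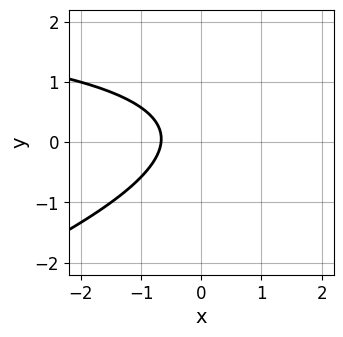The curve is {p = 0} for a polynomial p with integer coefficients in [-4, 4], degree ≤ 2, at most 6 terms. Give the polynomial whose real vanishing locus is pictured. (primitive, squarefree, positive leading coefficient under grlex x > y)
x*y - 3*y^2 - 3*x + y - 2

1. The degree is 2 — a generic line meets the curve in up to 2 points.
2. From the visible intercepts: it misses every integer gridline on the y-axis.
3. Putting this together gives p.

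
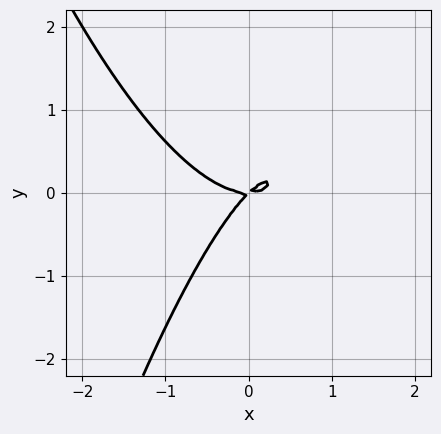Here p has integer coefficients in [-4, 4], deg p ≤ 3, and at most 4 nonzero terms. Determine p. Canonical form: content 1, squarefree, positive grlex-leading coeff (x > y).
(a) The degree is 3 — the shape is more complex than any degree-2 curve.
(b) Against the integer gridlines: one y-axis crossing is at y = 0; one x-axis crossing is at x = 0.
(c) Putting this together gives p.

x^3 - x*y + y^2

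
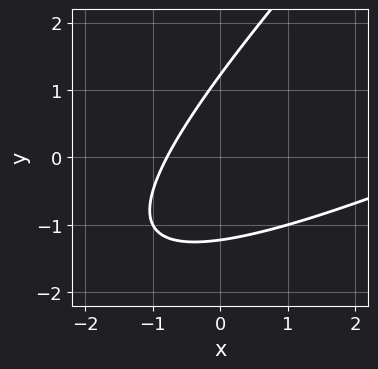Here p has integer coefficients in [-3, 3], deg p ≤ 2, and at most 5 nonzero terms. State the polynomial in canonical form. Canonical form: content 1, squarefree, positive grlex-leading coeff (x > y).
x^2 - 3*x*y + 2*y^2 - 3*x - 3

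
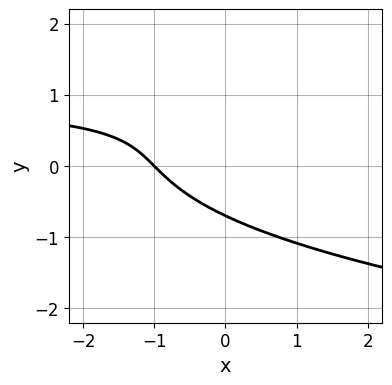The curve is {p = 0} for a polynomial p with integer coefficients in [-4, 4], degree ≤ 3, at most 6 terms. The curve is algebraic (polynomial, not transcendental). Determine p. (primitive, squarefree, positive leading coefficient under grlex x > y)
3*y^3 - 2*x*y - 2*y^2 + 2*x + 2

Degree: no degree-2 curve has this shape, so deg p = 3.
From the axis intercepts and sections: it crosses the x-axis at the gridline x = -1.
Together with the visible shape, these determine p as stated.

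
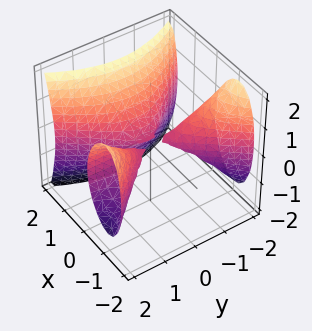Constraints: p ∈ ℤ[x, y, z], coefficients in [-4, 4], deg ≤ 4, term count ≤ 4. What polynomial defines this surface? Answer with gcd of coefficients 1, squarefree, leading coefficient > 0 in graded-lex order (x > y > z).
(a) The picture has 3 separate pieces.
(b) deg p = 3.
(c) Observable constraints: one x-axis crossing is at x = 0; it meets the z-axis at z = 0 (among the integer gridlines); the visible y-axis segment lies entirely on the surface.
(d) Matching integer coefficients to the picture gives p.

3*x^3 - 2*x*y^2 - 2*z^2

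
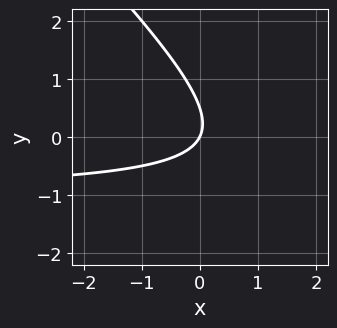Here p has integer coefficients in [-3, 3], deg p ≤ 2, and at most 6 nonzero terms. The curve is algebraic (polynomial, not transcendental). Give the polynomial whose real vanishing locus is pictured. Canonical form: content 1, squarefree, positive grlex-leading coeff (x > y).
1. The degree is 2 — no degree-1 curve has this shape.
2. Reading off the gridlines: it meets the y-axis at y = 0 (among the integer gridlines); it crosses the x-axis at the gridline x = 0.
3. Together with the visible shape, these determine p as stated.

2*x*y + 2*y^2 + 2*x - y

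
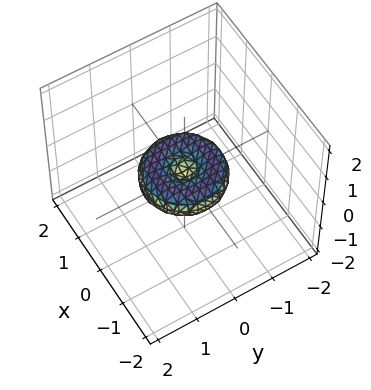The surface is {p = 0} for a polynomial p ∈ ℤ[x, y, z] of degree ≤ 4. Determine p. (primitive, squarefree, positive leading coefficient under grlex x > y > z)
x^4 + 2*x^2*y^2 + y^4 - x^2 - y^2 + 2*z^2

The degree is 4 — a generic line meets the surface in up to 4 points.
Symmetry: the z-axis is an axis of rotation, so x and y enter only as x² + y².
From the visible intercepts: the x-axis gridline crossings are at x ∈ {-1, 0, 1}; among the integer gridlines, it crosses the y-axis at y ∈ {-1, 0, 1}; it meets the z-axis at z = 0 (among the integer gridlines).
Solving for integer coefficients yields p as stated.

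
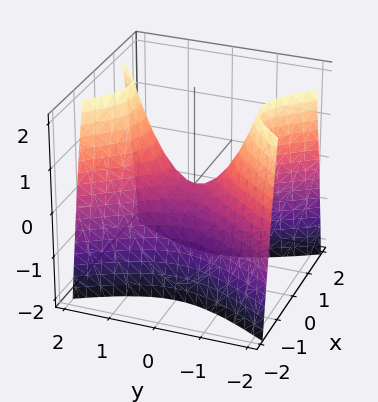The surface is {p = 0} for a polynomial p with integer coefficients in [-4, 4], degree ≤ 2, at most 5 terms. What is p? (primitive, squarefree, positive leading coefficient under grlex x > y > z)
2*x^2 - y^2 + z

1. The degree is 2 — a hyperbolic paraboloid; a quadric.
2. Symmetries: the y ↦ −y reflection is a symmetry, so y appears only in even powers; it's symmetric under x → −x, forcing even powers of x.
3. Observable constraints: it meets the x-axis at x = 0 (among the integer gridlines); one z-axis crossing is at z = 0; it meets the y-axis at y = 0 (among the integer gridlines).
4. Assembling these constraints gives the stated polynomial.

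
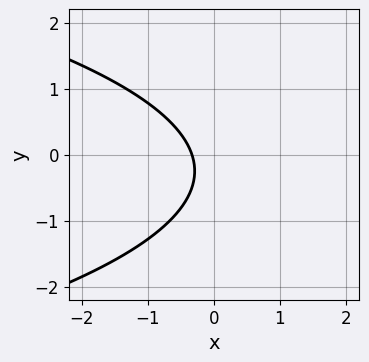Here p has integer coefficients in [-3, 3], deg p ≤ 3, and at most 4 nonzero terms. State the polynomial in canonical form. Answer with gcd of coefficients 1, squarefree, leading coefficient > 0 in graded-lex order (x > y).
2*y^2 + 3*x + y + 1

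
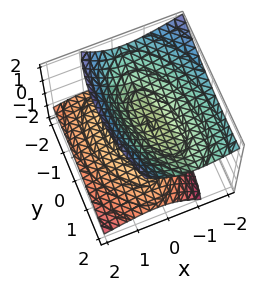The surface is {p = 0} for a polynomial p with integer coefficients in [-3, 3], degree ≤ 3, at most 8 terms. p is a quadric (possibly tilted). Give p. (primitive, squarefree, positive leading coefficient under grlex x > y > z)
First, there are 2 components. Treating them together as one polynomial.
Next, deg p = 2. The shape is more complex than any degree-1 surface.
Next, reading off the gridlines: it misses every integer gridline on the y-axis; no x-intercept at any integer in the box.
Finally, together with the visible shape, these determine p as stated.

3*x^2 + x*y + 3*x*z + y^2 - 3*z^2 + 1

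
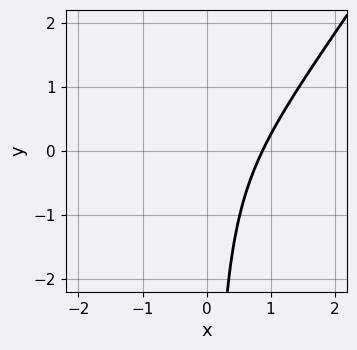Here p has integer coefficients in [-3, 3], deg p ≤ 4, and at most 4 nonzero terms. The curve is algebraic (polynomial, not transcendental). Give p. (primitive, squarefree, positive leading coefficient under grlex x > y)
3*x^3 - 2*x^2*y - 2*x*y - 2

First, degree: a generic line meets the curve in up to 3 points, so deg p = 3.
Next, observable constraints: the curve avoids every integer y-axis point in the box.
Finally, assembling these constraints gives the stated polynomial.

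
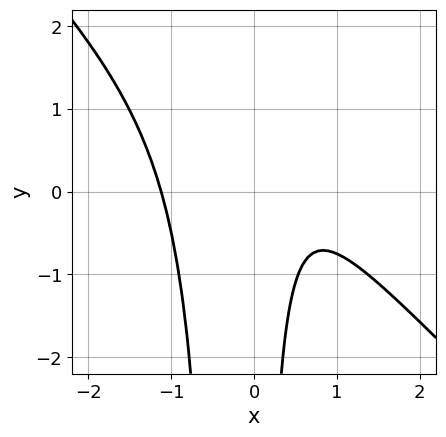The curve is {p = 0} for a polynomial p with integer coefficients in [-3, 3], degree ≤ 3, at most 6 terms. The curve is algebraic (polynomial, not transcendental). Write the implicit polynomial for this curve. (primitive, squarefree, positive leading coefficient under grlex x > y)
3*x^3 + 3*x^2*y + x*y - 2*x + 2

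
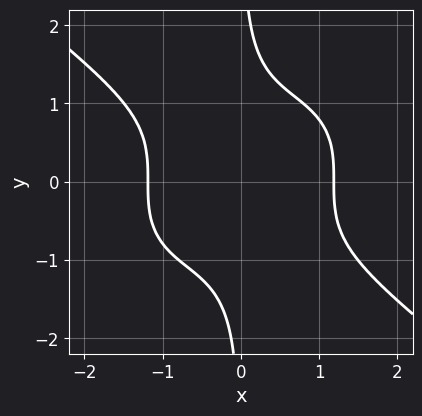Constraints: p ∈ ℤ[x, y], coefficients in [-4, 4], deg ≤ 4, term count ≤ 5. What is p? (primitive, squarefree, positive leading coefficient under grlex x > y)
x^4 + 2*x*y^3 - 2

First, degree: no degree-3 curve has this shape, so deg p = 4.
Then, reading off the gridlines: it misses every integer gridline on the y-axis.
Finally, assembling these constraints gives the stated polynomial.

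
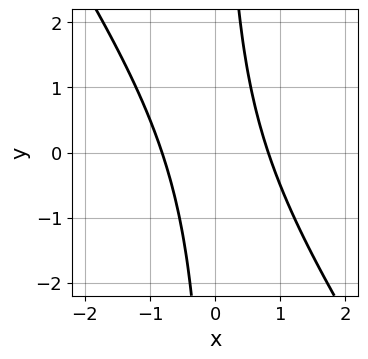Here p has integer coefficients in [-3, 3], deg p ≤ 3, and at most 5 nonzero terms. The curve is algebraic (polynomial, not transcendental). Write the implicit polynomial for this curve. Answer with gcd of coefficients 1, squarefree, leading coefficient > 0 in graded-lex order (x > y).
The degree is 2 — the shape is more complex than any degree-1 curve.
Observable constraints: the curve avoids every integer y-axis point in the box.
Together with the visible shape, these determine p as stated.

3*x^2 + 2*x*y - 2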